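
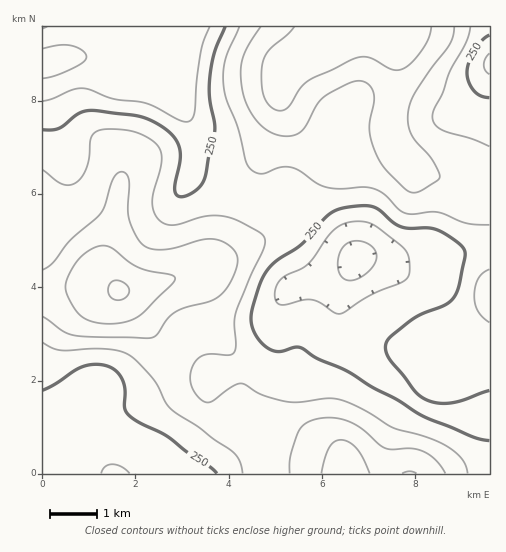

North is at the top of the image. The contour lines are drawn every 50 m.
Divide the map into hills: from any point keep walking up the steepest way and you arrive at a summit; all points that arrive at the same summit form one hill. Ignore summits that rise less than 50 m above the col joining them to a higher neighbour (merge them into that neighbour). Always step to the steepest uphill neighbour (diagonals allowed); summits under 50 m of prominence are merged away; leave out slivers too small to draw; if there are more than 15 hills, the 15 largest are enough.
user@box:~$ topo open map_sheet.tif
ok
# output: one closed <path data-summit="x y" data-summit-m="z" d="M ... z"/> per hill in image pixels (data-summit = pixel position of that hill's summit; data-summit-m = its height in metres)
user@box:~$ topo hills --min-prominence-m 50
<path data-summit="118 290" data-summit-m="455" d="M190 26l-148 1 1 447 109 0 7-4 21-19 23-30 4-9 3-37 4-3 32-8 15-8 6-6 5-11 1-18 3-12 11-19 12-6 40-11 10-5 8-8-27-40-31-28-9 0-28 14-11 0-42-19-19-13 4-16 0-24-8-21-16-26 14-34z"/><path data-summit="312 50" data-summit-m="442" d="M489 26l-298 0-10 38-11 21 20 37 4 12 0 24-4 16 19 13 42 19 11 0 28-14 7-2 33 30 28 39 11-1 11 2 34 16 9-2 23-17 24-7 19-2z"/><path data-summit="345 473" data-summit-m="422" d="M353 264l-14 9-40 11-12 6-11 19-3 12-1 18-5 11-6 6-15 8-32 8-4 3-3 37-4 9-23 30-27 23 333-1 3-54-21 0-26-5-18-5-48-37-31-33-5-14 0-25 3-16z"/><path data-summit="489 295" data-summit-m="335" d="M489 248l-19 2-24 7-20 15-8 4-13-3-25-13-20-2-9 10-8 16-3 16 0 25 5 14 31 33 39 31 15 8 38 8 16 1 6-1z"/>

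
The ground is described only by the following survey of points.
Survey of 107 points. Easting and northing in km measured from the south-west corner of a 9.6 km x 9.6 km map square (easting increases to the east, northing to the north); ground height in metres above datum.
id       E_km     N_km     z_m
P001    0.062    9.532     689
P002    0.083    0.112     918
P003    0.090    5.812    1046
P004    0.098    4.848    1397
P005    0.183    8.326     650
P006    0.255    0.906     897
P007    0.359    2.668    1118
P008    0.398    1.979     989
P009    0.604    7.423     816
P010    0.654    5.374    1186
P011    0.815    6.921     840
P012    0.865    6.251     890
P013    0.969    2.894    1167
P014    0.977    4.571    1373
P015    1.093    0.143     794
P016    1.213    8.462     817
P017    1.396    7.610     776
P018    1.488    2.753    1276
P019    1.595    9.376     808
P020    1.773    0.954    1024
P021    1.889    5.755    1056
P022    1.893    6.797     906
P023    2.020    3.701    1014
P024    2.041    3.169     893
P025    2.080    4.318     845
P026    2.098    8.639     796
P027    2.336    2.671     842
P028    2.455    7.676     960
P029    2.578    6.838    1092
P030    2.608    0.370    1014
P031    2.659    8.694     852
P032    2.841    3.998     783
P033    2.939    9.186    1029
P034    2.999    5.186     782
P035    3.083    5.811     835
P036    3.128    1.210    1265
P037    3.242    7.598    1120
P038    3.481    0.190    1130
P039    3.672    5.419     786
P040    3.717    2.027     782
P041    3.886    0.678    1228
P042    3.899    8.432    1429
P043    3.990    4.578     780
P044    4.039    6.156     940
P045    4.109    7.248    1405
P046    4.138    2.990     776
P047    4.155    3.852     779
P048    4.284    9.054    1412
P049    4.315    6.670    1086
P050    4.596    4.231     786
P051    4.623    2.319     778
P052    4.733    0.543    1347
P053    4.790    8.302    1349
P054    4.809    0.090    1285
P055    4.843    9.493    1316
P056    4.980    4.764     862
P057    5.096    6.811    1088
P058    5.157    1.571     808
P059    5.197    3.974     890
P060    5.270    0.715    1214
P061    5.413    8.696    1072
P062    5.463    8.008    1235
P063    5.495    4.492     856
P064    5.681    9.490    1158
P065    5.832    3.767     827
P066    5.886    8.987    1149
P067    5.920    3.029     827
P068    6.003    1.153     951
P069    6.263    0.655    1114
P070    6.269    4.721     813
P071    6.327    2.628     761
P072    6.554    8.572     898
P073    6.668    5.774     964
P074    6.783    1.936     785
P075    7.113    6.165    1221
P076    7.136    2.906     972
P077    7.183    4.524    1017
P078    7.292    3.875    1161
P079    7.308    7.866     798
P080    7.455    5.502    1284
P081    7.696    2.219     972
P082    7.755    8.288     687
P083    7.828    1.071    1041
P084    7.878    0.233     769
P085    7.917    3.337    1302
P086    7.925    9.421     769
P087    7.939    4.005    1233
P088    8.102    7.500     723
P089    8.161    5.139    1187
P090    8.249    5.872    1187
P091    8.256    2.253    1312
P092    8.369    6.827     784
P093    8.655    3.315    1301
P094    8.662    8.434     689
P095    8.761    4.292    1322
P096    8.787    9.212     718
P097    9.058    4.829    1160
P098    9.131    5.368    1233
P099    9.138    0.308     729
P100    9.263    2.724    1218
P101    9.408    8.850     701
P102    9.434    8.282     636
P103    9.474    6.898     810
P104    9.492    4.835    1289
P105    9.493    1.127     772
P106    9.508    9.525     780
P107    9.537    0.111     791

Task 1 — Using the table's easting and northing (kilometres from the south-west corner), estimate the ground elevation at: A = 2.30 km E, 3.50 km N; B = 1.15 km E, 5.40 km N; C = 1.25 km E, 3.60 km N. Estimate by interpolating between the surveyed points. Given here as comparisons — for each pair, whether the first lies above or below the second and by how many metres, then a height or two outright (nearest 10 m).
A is below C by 380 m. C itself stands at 1220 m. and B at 1060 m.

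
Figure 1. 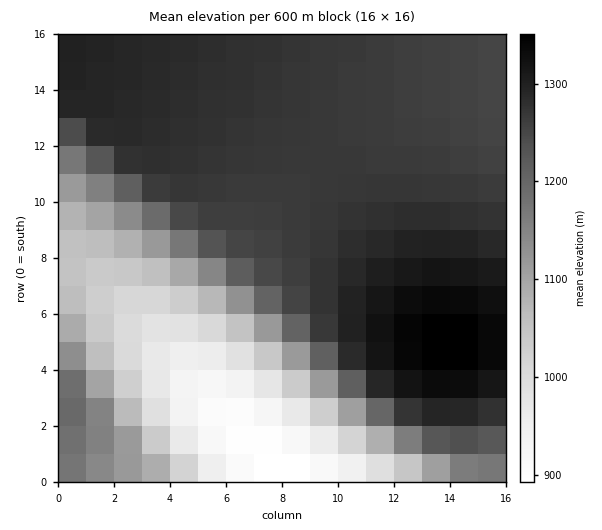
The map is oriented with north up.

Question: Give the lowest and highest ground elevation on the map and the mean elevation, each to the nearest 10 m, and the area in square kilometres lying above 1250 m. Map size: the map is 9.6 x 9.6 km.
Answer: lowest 890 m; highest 1350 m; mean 1190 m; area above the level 54.4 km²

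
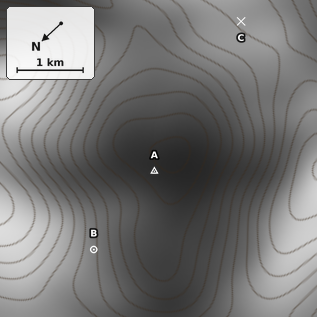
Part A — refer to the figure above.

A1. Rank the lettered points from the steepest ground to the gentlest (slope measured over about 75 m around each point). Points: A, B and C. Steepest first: B A C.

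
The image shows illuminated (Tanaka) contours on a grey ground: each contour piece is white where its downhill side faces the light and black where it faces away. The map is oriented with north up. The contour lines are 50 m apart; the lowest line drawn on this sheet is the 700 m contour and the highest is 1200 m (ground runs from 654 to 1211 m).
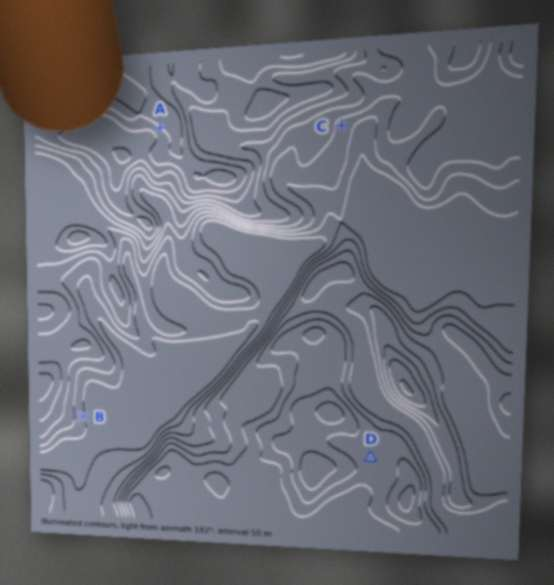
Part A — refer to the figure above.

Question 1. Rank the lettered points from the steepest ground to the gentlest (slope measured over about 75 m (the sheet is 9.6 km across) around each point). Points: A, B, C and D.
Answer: A B C D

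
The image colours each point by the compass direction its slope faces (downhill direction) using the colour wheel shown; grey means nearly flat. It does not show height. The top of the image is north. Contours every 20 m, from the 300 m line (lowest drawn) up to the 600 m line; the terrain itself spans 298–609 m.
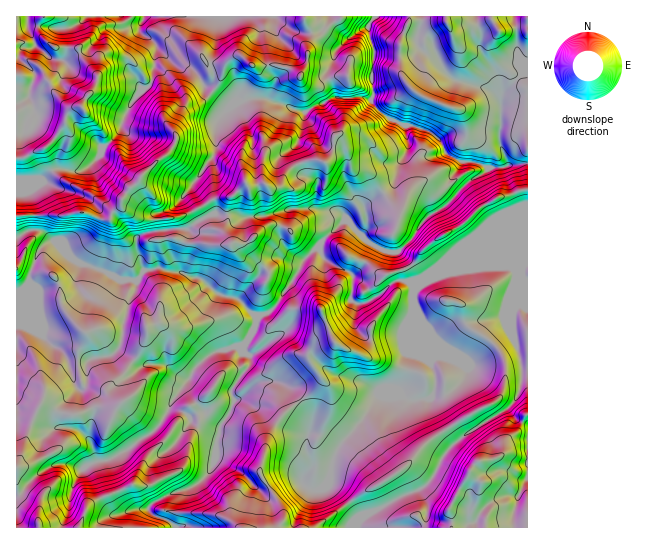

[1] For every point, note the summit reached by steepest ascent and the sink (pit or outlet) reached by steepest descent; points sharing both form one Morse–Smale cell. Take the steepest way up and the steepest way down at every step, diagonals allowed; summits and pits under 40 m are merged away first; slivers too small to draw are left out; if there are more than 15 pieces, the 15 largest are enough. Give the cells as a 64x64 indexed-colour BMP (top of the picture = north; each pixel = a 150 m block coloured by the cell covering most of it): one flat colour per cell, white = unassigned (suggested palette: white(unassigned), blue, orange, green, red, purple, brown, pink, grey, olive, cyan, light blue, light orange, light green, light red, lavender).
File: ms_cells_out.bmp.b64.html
<image width="64" height="64" href="data:image/bmp;base64,Qk12CAAAAAAAAHYAAAAoAAAAQAAAAEAAAAABAAQAAAAAAAAIAAATCwAAEwsAABAAAAAAAAAA////ALR3HwAOf/8ALKAsACgn1gC9Z5QAS1aMAMJ34wB/f38AIr28AM++FwDox64AeLv/AIrfmACWmP8A1bDFACIiIiIiIiIiIiIzMzMzMzMzMzMzMzd3d3d3d3d3d3d3IiIiIiIiIiIjMzMzMzMzMzMzMzMzN3d3d3d3d3d3d3ciIiIiIiIiIiMzMzMzMzMzMzMzMzMzM3d3d3d3d3d3dyIiIiIiIiIiIjMzMzMzMzMzMzMzMzMzN3d3d3d3d3d3IiIiIiIiIiIiIjMzMzMzMzMzMzMzMzMzM3d3d3d3d3ciIiIiIiIiIiIiIiMzMzMzMzNEQzMzMzMzN3d3d3d3dyIiIiIiIiIiIiIiIjMzMzMzM0RDMzMzMzMzd3d3d3d3IiIiIiIiIiIiIiIiMzMzMzMzNEMzMzMzMzM3d3d3d3ciIiIiIiIiIiIiIiIjMzMzMzM0RDMzMzMzMzd3d3d3dyIiIiIiIiIiIiIiIiMzMzMzM0REMzMzMzMzM3d3d3d3IiIiIiIiIiIiIiIiIzMzMzMzRERDMzMzMzMzN3d3d3ciIiIiIiIiIiIiIiIjMzMzMzM0REQzMzMzMzMzd3d3dyIiIiIiIiIiIiIiIiIzMzMzMzRERDMzMzMzMzMzd3d3IiIiIiIiIiIiIiIiLzMzMzMzNEREQzMzMzMzMzM3d3ciIiIiIiIiIiIiL///8zMzMzNEREREMzMzMzMzMzM3dyIiIiIiIiIiIi/////zMzMzM0RERERDMzMzMzMzMzN3IiIiIiIiIiIiIv////QzMzM0REREREREAAAzMzMzMzciIiIiIiIiIiIiL///9EMzM0REREREREQAAAADMzMzNyIiIiIiIiIiIiIi////REREREREREREREAAAAAzMzM3IiIiIiIiIiIiIiL///9EREREREREREREQAAAADMzMzciIiIiIiIiIiIiIi////RERERERERERERAAAAAMzMzMCIiIiIiIiIiIiIiIv//9EREREREREREREQAAAzMMzMwIiIiIiIiIiIiIiIiIi9EREREREREREREQAAAzMwzMzAiIiIiIiIiIiIiIiIiIiRERERERERERERAAAzMzMMzACIiIiIiIiIiIiIiIiIiIkREREREREREREAAzMzMzDMAIiIiIiIiIiIiIiIiIiIiREREREREREREQAzMzMzMzAAiIiIiIiIiIiIiIiIiIiJERERERERERERAzMzMzMzMACIiIiIiIiIiIiIiIiIiIRFERERERERERETMzMzMzMwAIiIiIiIiIiIiIiIiIiIRERREREREZkRERMzMzMzMzAACIiIiIiIiIiIiIiIhEREREURERERmZkREzMzMzMzMAAAiIiIiIiIiIiIiIhERERERRERERGZmZETMzMzMzMwAACIiIiIiEREiIiIREREREREUREREZmZmZmbMzMzMzMAAIiIiIhERERERERERERERERFEREZmZmZmZmZmbMzMAAAiIiEREREREREREREREREREURGZmZmZmZmZmZmZmZmAAIiERERERERERERERERERERFGZmZmZmZmZmZmZmZmYAACIRERERERERERERERERERERZmZmEREWZmZmZmZmZgAAEREREREREREREREREREREREWZmERERFmZmZmZmZmERERERERERERERERERERERERERFmEREREWZmZmZmZmYRERERERERERERERERERERERERERERERERFmZmZmZmZhEREREREREREREREYiIiIiBERERERERERERZmZmZmZmERERERERERERERERiIiIiIiIgRERERERERERZmZmZmYRERERERERERERERiIiIiIiIiBEREREREREREWZmZmZhERERERERERERERiIiIiIiIiIgRERERERERERFmZmZmERERERERERERERGIiIiIiIiIgRERERERERERERZmZmaZmRERERER3RERERiIiIiIiIgRERERERERERERERZmZpmZmZmRERHd0REREYiIiIiIgRERERERERERERERVVVVmZmZmZkRHd3d0RERGIiIiIiBERERERERERERVVVVVVWZmZmZmZHd3d3REREYiIiIiIERERERERERERVVVVVVVZmZmZmZmd3d3d0RERiIiIiIgRERERERERERFVVVVVVVmZmZmZmbvd3d3RERGIiIiIiIERERERERERFVVVVVVVWZmZmZmbu93d3dEREYiIiIiIgRERERERFVVVVVVVVVVZmZmZmbu7vd3d3RERGIiIiIiBERERERVVVVVVVVVVVVmZmZmbu7u93d3dERERiIiIju4RERERVVVVVVVVVVVVWZmZmZm7u7vd3d3d0R7uiI7u7u4RERFVVVVVVVVVVVVZmZmZmbu7u73d3d3R7u7u7u7u7uEREVVVVVVVVVVVVVmZmZmZm7u7u93d3aru7u7u7u7uERERVVVVVVVVVVVVWZmZmZmbu7u73d3dqq7u7u7u7u4RERFVVVVVVVVVVVVZmZmZmbu7u7vd3dqqru7u7uqu7hEREVVVVVVVVVVVVVmZmZmZu7u7u92qqqqq7qqqqq7u4RERVVVVVVVVVVVVWZmZmZu7u7u7uqqqqqqqqqqqqu7hERFVVVVVVVVVVVVQCZu7u7u7u7uqqqqqqqqqqqqq7u4REVVVVVVVVVVVVVAJu7u7u7u7uqqqqqqqqqqqqqru7hEVVVVVVVVVVVVVUAmwC7u7u7uqqqqqqqqqqqqgAADhERVVVVVVVVVVVVVQAAAAC7u7u7qqqqqqqqqqqgAAAOEREVVVVVVVVVVVVV"/>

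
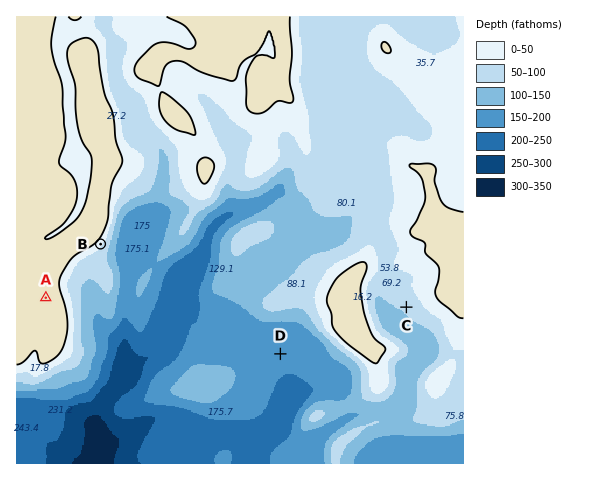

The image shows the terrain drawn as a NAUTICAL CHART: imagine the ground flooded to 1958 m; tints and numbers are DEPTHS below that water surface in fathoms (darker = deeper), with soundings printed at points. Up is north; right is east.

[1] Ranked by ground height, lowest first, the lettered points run D C B A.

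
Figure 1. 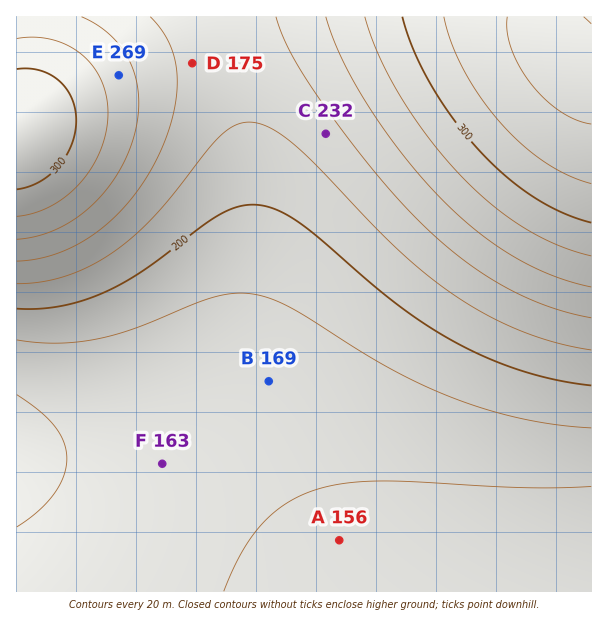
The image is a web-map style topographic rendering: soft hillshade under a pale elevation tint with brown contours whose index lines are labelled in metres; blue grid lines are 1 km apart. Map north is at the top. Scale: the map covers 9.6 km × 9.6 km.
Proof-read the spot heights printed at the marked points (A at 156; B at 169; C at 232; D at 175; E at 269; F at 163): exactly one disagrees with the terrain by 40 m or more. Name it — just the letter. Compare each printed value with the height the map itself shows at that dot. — D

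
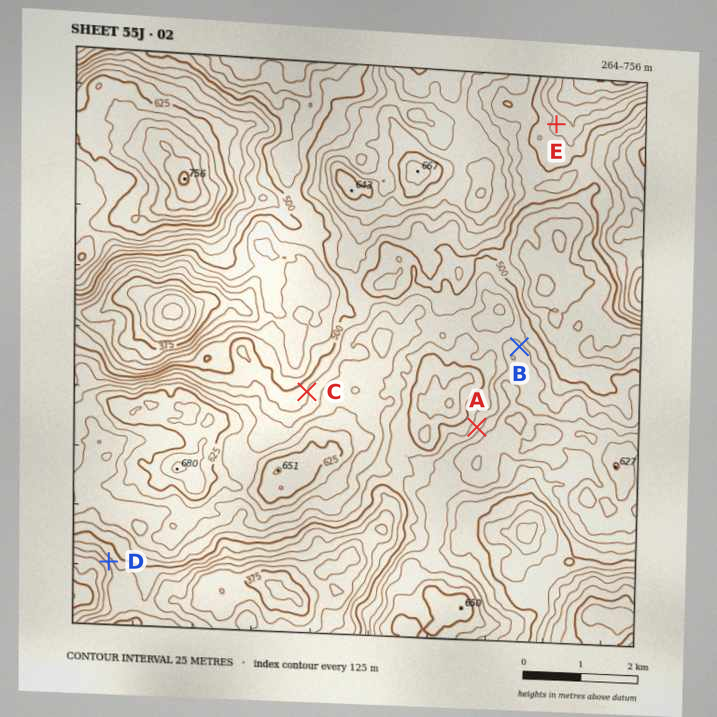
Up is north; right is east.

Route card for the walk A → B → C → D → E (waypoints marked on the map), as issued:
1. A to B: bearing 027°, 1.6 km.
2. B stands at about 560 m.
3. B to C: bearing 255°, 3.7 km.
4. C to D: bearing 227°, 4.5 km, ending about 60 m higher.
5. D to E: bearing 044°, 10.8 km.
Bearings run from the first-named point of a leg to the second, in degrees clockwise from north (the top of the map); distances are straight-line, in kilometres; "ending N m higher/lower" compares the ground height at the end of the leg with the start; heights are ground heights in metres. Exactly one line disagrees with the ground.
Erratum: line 4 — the sense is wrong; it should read lower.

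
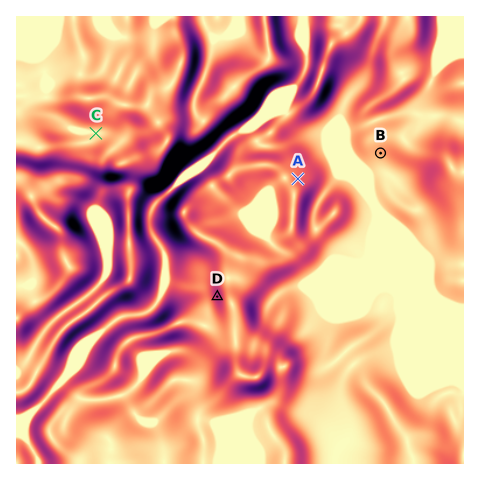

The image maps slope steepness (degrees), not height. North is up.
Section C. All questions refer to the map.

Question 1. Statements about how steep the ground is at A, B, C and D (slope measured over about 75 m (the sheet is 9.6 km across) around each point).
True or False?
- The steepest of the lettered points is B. False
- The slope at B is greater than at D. False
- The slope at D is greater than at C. True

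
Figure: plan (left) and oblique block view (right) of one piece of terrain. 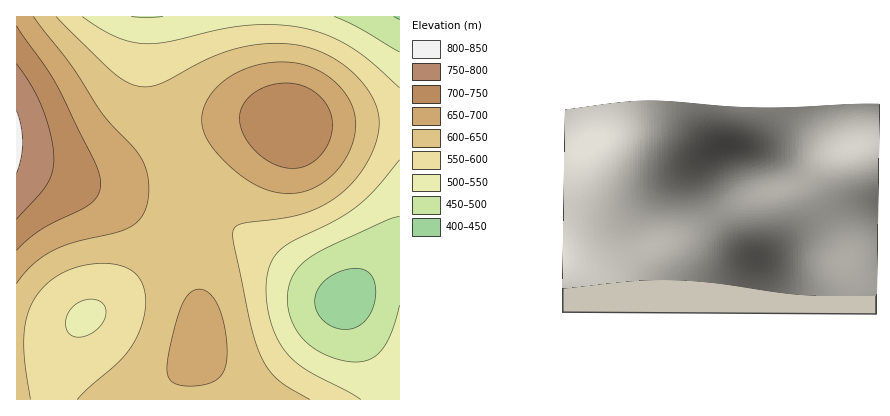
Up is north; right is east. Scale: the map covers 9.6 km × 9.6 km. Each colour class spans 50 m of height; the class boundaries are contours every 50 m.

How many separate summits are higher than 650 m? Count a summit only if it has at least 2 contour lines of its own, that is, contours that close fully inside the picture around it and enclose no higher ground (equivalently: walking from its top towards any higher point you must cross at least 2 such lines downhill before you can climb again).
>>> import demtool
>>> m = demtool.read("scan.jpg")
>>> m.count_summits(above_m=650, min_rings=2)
1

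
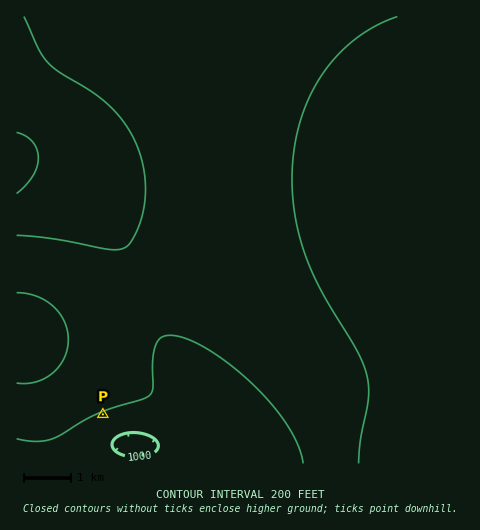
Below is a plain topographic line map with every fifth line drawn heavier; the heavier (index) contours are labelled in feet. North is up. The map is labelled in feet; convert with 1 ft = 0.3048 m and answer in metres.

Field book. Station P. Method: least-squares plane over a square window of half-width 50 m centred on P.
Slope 5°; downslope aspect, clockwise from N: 159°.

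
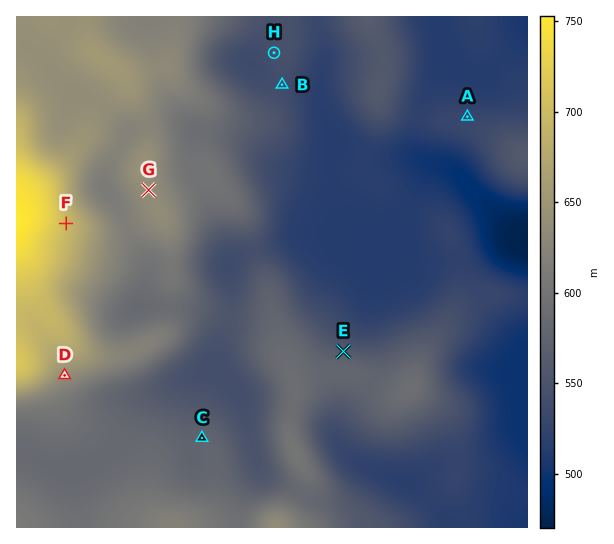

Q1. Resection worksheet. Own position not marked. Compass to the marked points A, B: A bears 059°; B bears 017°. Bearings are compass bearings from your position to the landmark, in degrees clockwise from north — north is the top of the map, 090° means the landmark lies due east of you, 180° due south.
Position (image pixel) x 228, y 260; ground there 537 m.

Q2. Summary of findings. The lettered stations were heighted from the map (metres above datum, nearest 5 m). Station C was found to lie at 575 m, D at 640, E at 560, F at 700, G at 635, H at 545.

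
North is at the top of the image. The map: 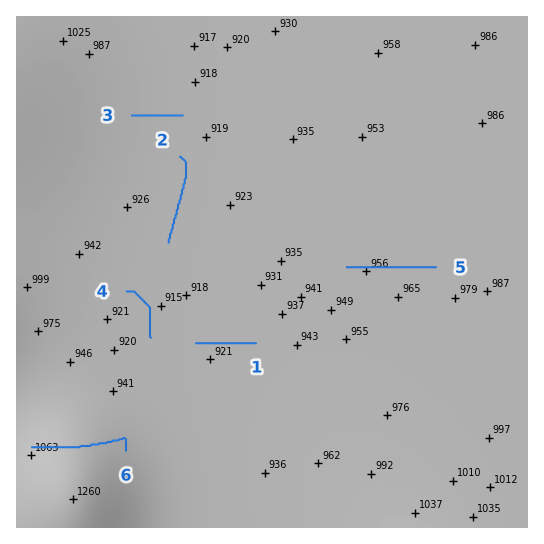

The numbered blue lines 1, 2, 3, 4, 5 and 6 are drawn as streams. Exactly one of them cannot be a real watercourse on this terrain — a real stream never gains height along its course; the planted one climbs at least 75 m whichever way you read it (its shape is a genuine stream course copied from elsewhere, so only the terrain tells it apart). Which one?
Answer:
6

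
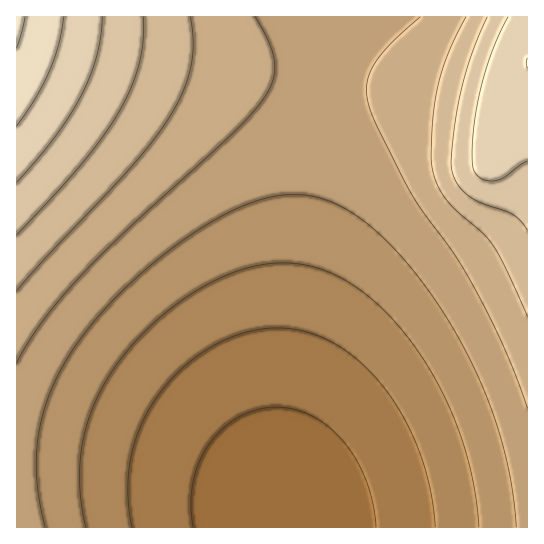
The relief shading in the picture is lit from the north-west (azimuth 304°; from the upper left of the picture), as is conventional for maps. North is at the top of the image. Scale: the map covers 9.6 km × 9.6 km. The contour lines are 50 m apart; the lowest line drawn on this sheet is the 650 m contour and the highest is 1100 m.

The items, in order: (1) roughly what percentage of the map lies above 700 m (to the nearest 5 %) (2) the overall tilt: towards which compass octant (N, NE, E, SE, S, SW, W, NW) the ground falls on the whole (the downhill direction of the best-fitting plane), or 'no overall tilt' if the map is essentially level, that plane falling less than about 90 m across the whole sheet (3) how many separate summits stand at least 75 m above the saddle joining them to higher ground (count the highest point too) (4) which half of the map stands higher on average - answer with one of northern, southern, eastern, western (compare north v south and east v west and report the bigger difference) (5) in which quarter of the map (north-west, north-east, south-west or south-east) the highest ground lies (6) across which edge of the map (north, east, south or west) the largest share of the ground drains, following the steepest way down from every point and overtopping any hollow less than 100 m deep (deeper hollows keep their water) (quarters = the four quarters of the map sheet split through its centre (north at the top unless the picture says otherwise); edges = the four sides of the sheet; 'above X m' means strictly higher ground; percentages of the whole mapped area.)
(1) Ground above 700 m makes up about 80 % of the sheet.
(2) On the whole the ground falls towards the south.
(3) Counting only tops that stand 75 m proud, the map has 2 summits.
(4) Taken as a whole, the northern half is higher than the southern.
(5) The highest point lies in the north-west quarter of the map.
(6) Drainage is mainly to the south: more ground falls towards that edge than towards any other.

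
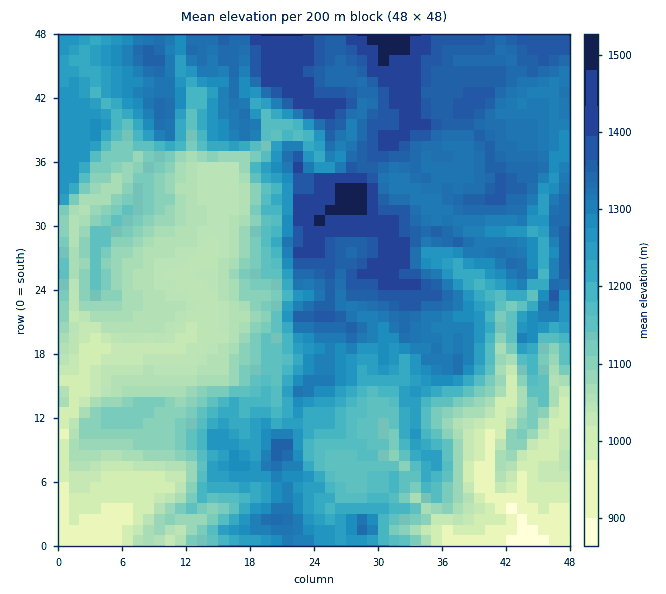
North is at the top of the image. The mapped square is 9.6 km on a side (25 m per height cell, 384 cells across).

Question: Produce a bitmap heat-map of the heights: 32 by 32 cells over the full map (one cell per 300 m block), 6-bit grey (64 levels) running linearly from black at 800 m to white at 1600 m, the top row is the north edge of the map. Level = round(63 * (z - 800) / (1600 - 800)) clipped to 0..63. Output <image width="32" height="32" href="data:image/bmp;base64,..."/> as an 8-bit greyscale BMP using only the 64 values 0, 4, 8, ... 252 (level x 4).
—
<image width="32" height="32" href="data:image/bmp;base64,Qk02CAAAAAAAADYEAAAoAAAAIAAAACAAAAABAAgAAAAAAAAEAAATCwAAEwsAAAABAAAAAAAAAAAAAAEBAQACAgIAAwMDAAQEBAAFBQUABgYGAAcHBwAICAgACQkJAAoKCgALCwsADAwMAA0NDQAODg4ADw8PABAQEAAREREAEhISABMTEwAUFBQAFRUVABYWFgAXFxcAGBgYABkZGQAaGhoAGxsbABwcHAAdHR0AHh4eAB8fHwAgICAAISEhACIiIgAjIyMAJCQkACUlJQAmJiYAJycnACgoKAApKSkAKioqACsrKwAsLCwALS0tAC4uLgAvLy8AMDAwADExMQAyMjIAMzMzADQ0NAA1NTUANjY2ADc3NwA4ODgAOTk5ADo6OgA7OzsAPDw8AD09PQA+Pj4APz8/AEBAQABBQUEAQkJCAENDQwBEREQARUVFAEZGRgBHR0cASEhIAElJSQBKSkoAS0tLAExMTABNTU0ATk5OAE9PTwBQUFAAUVFRAFJSUgBTU1MAVFRUAFVVVQBWVlYAV1dXAFhYWABZWVkAWlpaAFtbWwBcXFwAXV1dAF5eXgBfX18AYGBgAGFhYQBiYmIAY2NjAGRkZABlZWUAZmZmAGdnZwBoaGgAaWlpAGpqagBra2sAbGxsAG1tbQBubm4Ab29vAHBwcABxcXEAcnJyAHNzcwB0dHQAdXV1AHZ2dgB3d3cAeHh4AHl5eQB6enoAe3t7AHx8fAB9fX0Afn5+AH9/fwCAgIAAgYGBAIKCggCDg4MAhISEAIWFhQCGhoYAh4eHAIiIiACJiYkAioqKAIuLiwCMjIwAjY2NAI6OjgCPj48AkJCQAJGRkQCSkpIAk5OTAJSUlACVlZUAlpaWAJeXlwCYmJgAmZmZAJqamgCbm5sAnJycAJ2dnQCenp4An5+fAKCgoAChoaEAoqKiAKOjowCkpKQApaWlAKampgCnp6cAqKioAKmpqQCqqqoAq6urAKysrACtra0Arq6uAK+vrwCwsLAAsbGxALKysgCzs7MAtLS0ALW1tQC2trYAt7e3ALi4uAC5ubkAurq6ALu7uwC8vLwAvb29AL6+vgC/v78AwMDAAMHBwQDCwsIAw8PDAMTExADFxcUAxsbGAMfHxwDIyMgAycnJAMrKygDLy8sAzMzMAM3NzQDOzs4Az8/PANDQ0ADR0dEA0tLSANPT0wDU1NQA1dXVANbW1gDX19cA2NjYANnZ2QDa2toA29vbANzc3ADd3d0A3t7eAN/f3wDg4OAA4eHhAOLi4gDj4+MA5OTkAOXl5QDm5uYA5+fnAOjo6ADp6ekA6urqAOvr6wDs7OwA7e3tAO7u7gDv7+8A8PDwAPHx8QDy8vIA8/PzAPT09AD19fUA9vb2APf39wD4+PgA+fn5APr6+gD7+/sA/Pz8AP39/QD+/v4A////ACgoKDBAVFBMYHCEkJScpJyUkJSUfGxcRDAwLCggGCAkMDQ0MDhMWFhYZICUoKionIyInKB4ZFxMSERAOCQkMCwwPDg0NEBQXGxkbHyQnKCQgIB8gIB4YFxgUEQsJDQ4NDhEQDw8PEBMZIB8hIiUnIyIdHB0eHBoeGRMMDw0PEA8QExIRERESExchIyYlKCclHxwcHB0bHSEbEgwSEQ8SEhAVFBQUFRYWGSAkJSUrKiAcHBwcGhkhIxoSDRIVEBETDxYXFxcYGBkcIyUiJCoqIR4dHRwaHiMfGRMPEBgUEBEPFhkZGRgYGRwhIyEjJCUiIB8dHBogIhsWExEOFhgSEREUFxgZGRgXGR0hHyEfIyMhIB0cHCAiGhgWFRASGRcRExAUFBUWFhUXGRwdHh0kKCUjHx0eIiMgHhsYFBEZGhIRDxITFBQUFBQUFRgcHSIoKCcjISIhJCYnJB0XExwZFRMQERISExMTExQVFxocHiUnJiQiJSImKSkpIRcXHxgZFBEQEhISEhITExQWGhsgJCgnKCUmJigpKCgiGB0jGhwVEhIUFBQTExMTExQZGyMpKiorKCcqKSgoKCQcHiciIhYTFRUVFBQUExMTFBcbJywtKykoKSsqKScmIxsdJCklFxYZFxUUFBMTExQWGBkhJioqKystLi4sKiYiHR8eKSgYFhsXFRQTExMTFBcaGyQqKystLzAvLywnISAjKCUjKxoWGxYVFBMTExMUFxodKC0uLC0wMi8pJSMjJScqKCIrGBYcGBYVFBQTExQWGh4rMTAsKy0yMiklJykpKSknIisXFhwaGBYVFBQTExUbICkwMi8uMDIwKysrKScnJiMkLBYUGBsaGBYVFBMTFBodKTI2NTQzLy4qKSkpKSgpJiYrHhUVFxoZFxUUExMUGSAoMDM4ODMsKykpKissLCopJSolHBYVGRoYFRMTExQaICcvMjU3MSkpKSkpKSotLCslKCQhGRgWGhgVExMTFR8lKiwnKS4sKioqKSkpKiwrKignJCUdGRkYGxgXGhkZGiIrJyMnKy0uLCoqKikrKyoqKSYkJSQdGyEmIxwjJigjHCEfJiopLTAwLSsqKisqKSkpJyQlJiAeJSokHSQnKSUdHyYtLSgsLjAwLSwsKykpKSgnJCQiICUoKyceIygpIiUrMDIwKyotMS8sLC0tKigoKCgkJCEkJigpJyAjJygnLjIxLSwrKjE0LywsLC0sKignKSMiISUnKSolJSgoKC4yMi8rKyotNTMvLCwsLCwrKyopIyEkJSgrKyUqKSspLjEyMC0rLTI3NDEuLCsrKissLSwkIyMlJyoqJioqKyowMzMwLSwwNzk3My4tLS0qLC0uLg="/>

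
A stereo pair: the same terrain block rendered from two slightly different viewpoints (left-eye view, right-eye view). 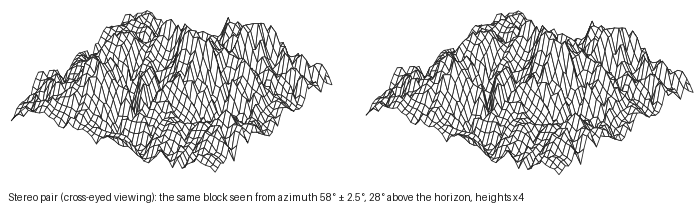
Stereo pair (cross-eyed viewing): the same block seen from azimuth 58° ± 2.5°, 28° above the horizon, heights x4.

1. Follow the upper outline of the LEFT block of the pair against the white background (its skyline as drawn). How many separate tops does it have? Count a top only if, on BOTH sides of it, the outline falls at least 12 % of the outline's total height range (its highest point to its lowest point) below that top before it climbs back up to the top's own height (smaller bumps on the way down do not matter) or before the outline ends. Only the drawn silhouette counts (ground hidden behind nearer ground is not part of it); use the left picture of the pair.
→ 2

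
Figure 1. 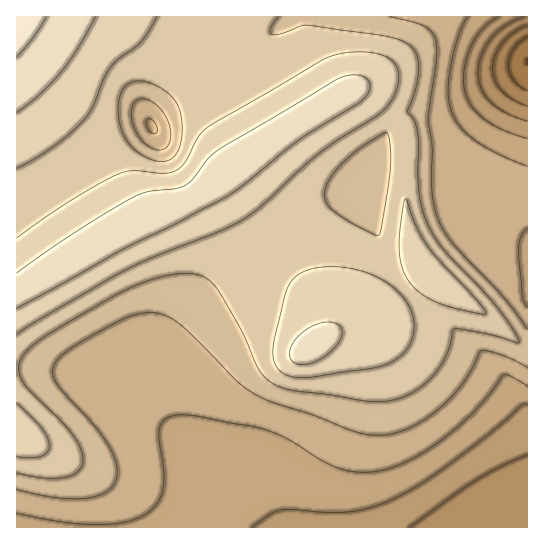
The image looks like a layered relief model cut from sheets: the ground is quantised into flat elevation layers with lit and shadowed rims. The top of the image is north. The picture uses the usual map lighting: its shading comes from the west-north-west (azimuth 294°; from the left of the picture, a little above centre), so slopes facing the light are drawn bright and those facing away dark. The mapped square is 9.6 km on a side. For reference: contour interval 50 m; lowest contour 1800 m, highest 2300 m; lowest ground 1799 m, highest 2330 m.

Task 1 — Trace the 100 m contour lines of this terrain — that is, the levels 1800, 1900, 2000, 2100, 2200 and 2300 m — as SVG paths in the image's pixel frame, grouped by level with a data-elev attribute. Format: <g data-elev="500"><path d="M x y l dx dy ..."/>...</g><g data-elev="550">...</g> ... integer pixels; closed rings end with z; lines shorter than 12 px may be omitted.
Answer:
<g data-elev="1900"><path d="M527 106l-14-6-11-9-7-10-2-12 2-14 7-12 11-10 14-8"/></g><g data-elev="2000"><path d="M252 527l18-13 9-4 12-1 35 3 20 0 23-4 22-8 23-12 24-16 51-38 33-29 5-1"/><path d="M527 138l-24-8-19-11-13-13-6-15-1-21 6-23 12-18 16-12"/></g><g data-elev="2100"><path d="M17 489l34 8 28 2 22-4 8-5 5-5 3-8 0-8-2-10-5-10-15-23-37-40-4-8-1-8 5-11 14-12 47-26 18-7 20-1 9 3 9 5 19 16 44 45 21 15 16 6 39 12 37 15 18 5 14 0 16-3 16-7 17-11 15-13 14-15 10-15 10-20 6 0 15 4 25 12"/><path d="M527 330l-25-34-49-53-14-21-4-12-3-15 0-48-4-26 8-60 0-20-5-9-7-6-34-9"/><path d="M158 150l-7-2-6-5-6-6-5-10-3-9 0-8 3-7 4-3 8-1 8 4 8 8 6 10 3 10-1 11-5 7z"/></g><g data-elev="2200"><path d="M17 456l13 2 11-2 6-3 2-7-2-8-5-9-25-26"/><path d="M292 377l18 0 60-8 15-4 10-5 12-11 6-15 0-16-6-16-9-11-12-9-13-7-15-5-17-3-16 0-15 2-11 5-8 7-5 10-13 58 1 10 3 8 6 6z"/><path d="M17 334l25-16 84-48 31-14 66-26 27-15 68-61 66-44 7-9 6-12 2-12-2-10-8-9-18-5-24 0-21 5-119 69-9 10-13 26-8 7-14 3-32-2-14 4-50 28-50 35"/><path d="M481 314l4 0 1-1-4-7-44-47-12-16-11-20-9-24-1 0-5 30-1 21 3 17 6 14 11 11 15 9 19 7z"/><path d="M17 168l34-20 31-26 11-15 10-26 6-12 9-10 23-17 16-25"/></g><g data-elev="2300"><path d="M17 57l16-19 13-21"/></g>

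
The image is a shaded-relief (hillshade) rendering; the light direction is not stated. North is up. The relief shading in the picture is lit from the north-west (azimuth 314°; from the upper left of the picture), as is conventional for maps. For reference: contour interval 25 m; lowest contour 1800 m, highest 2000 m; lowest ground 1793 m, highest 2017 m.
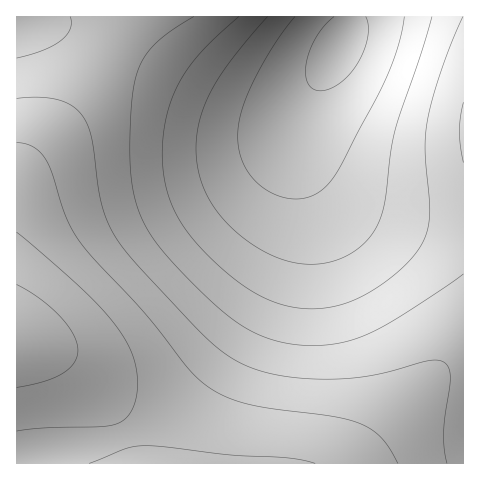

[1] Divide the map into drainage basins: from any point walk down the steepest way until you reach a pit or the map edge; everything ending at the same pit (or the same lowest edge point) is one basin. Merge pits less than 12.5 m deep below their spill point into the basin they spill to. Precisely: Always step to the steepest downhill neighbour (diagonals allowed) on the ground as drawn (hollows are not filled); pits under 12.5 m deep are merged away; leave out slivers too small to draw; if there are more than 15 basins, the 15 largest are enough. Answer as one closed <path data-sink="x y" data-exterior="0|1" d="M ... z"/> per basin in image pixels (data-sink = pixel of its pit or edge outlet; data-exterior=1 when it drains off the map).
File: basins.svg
<path data-sink="341 43" data-exterior="0" d="M463 16l-336 0-3 3-11 26-21 36-28 39-39 46-9 16 1 282 447-1z"/><path data-sink="17 25" data-exterior="1" d="M126 16l-110 1 1 165 8-16 39-46 28-39 21-36z"/>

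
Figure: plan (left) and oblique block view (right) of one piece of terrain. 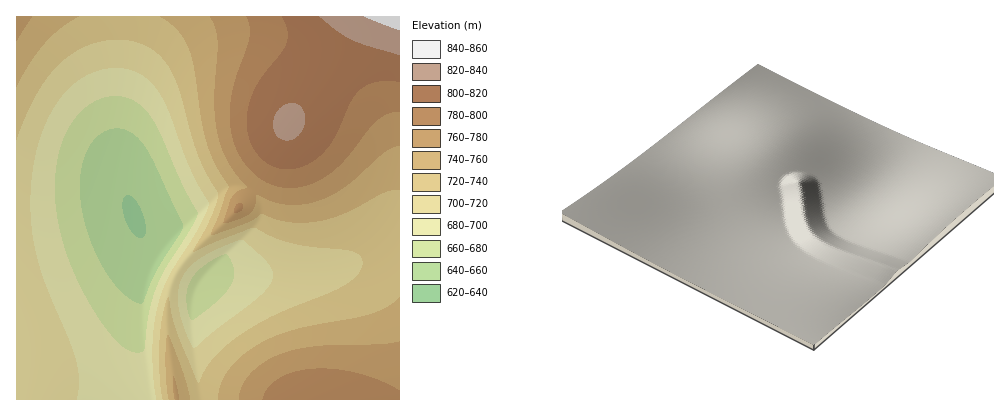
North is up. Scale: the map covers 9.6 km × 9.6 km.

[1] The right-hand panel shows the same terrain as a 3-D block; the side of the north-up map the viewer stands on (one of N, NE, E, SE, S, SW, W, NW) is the SW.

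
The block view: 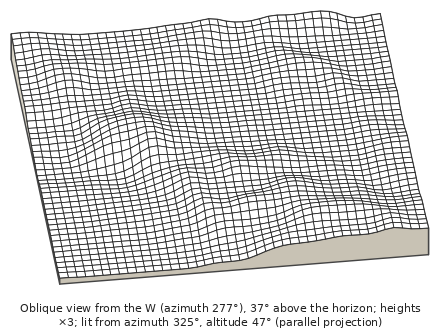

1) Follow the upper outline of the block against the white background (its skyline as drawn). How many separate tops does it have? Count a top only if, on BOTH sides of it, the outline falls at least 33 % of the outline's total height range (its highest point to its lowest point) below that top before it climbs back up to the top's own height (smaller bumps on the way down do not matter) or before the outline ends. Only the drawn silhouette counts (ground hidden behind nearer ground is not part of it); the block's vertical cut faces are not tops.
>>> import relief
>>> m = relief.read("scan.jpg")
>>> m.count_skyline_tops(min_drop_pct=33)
0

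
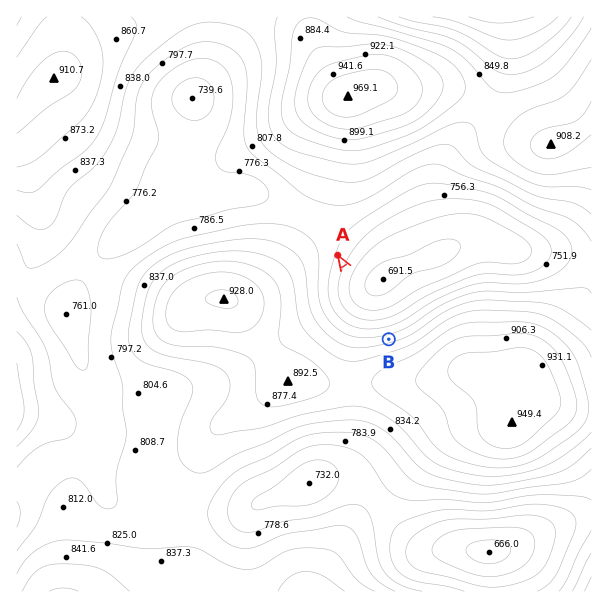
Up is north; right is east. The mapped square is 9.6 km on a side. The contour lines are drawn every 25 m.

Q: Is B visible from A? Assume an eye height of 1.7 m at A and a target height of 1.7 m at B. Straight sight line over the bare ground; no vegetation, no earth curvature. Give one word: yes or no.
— yes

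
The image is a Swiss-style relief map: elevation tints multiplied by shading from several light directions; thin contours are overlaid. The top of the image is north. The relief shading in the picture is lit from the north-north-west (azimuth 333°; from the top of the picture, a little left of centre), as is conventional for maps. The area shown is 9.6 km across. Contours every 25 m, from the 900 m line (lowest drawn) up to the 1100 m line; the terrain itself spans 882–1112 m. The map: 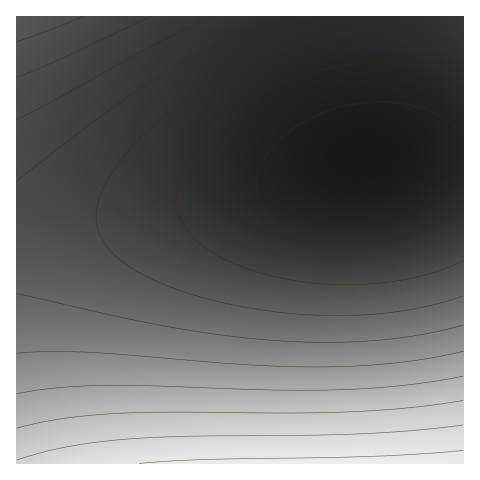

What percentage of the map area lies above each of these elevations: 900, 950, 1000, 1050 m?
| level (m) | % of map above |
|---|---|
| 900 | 88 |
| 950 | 58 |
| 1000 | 28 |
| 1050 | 12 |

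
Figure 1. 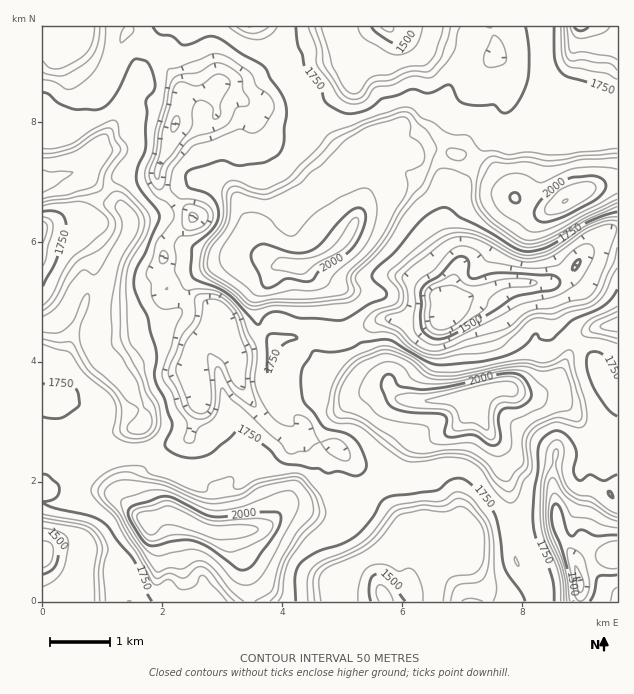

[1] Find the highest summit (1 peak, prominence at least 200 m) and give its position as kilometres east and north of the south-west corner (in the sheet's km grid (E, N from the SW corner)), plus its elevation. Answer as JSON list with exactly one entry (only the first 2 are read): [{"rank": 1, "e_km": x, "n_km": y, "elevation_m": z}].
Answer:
[{"rank": 1, "e_km": 7.26, "n_km": 3.44, "elevation_m": 2138}]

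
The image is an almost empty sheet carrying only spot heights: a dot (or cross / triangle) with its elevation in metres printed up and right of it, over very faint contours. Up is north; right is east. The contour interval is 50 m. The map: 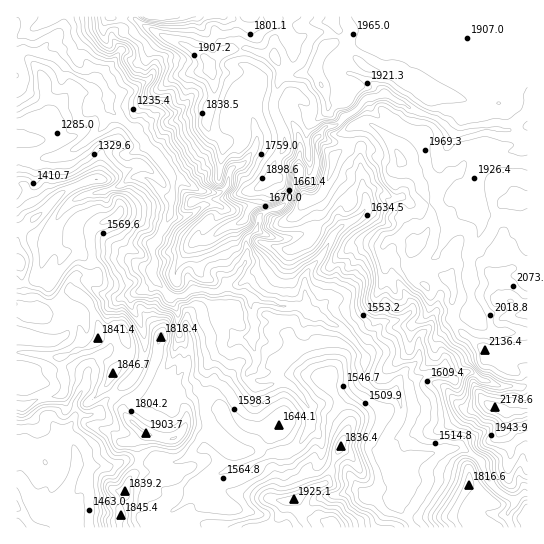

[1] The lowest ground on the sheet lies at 1080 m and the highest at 2180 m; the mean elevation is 1660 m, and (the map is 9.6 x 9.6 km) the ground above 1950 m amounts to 12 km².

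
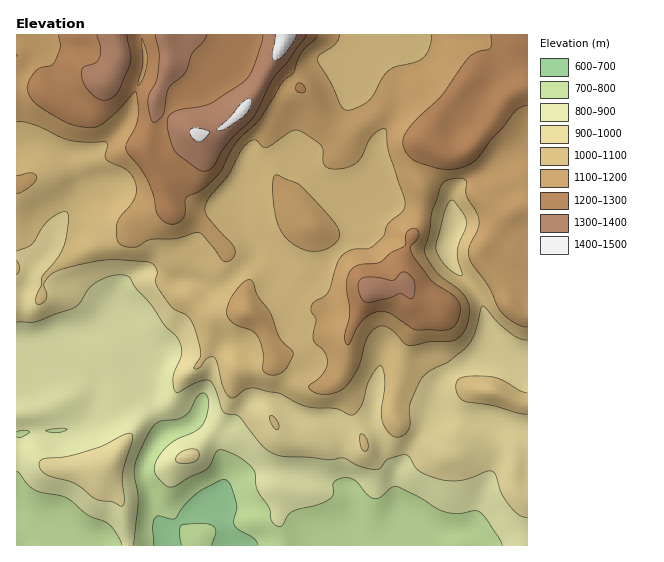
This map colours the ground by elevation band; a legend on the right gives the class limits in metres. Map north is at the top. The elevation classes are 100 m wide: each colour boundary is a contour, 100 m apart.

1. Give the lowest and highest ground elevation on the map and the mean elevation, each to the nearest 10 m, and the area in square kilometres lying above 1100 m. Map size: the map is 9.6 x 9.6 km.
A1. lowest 680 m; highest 1460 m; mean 1030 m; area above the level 33.3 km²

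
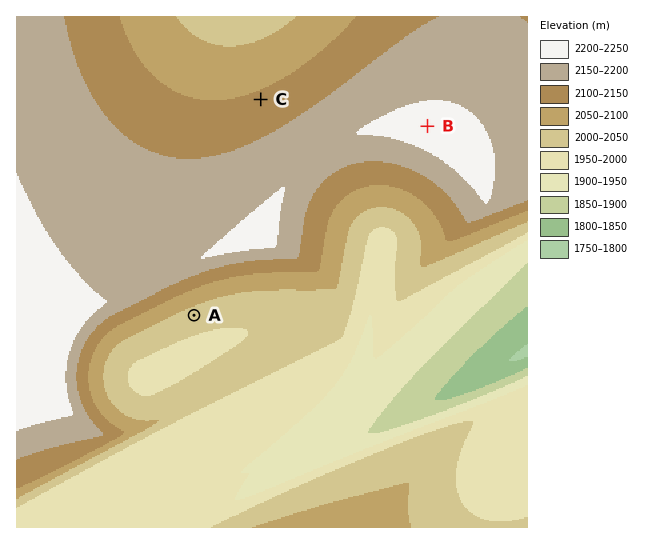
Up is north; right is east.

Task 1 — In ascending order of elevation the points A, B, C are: A C B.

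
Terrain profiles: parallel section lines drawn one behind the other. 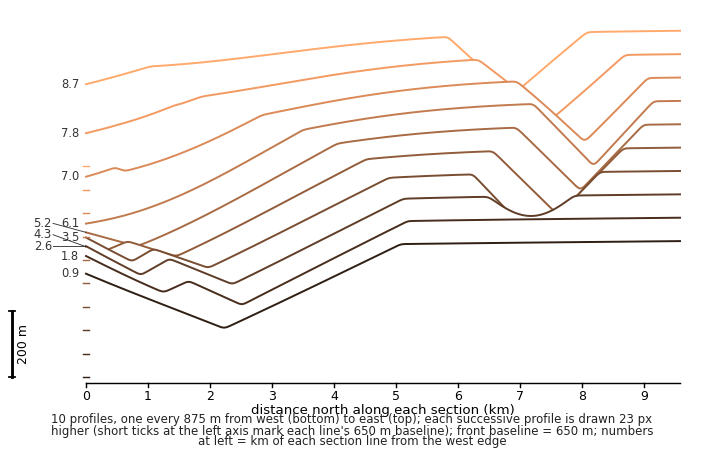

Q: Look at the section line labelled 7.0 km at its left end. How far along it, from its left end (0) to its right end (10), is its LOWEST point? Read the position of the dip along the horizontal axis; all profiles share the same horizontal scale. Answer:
0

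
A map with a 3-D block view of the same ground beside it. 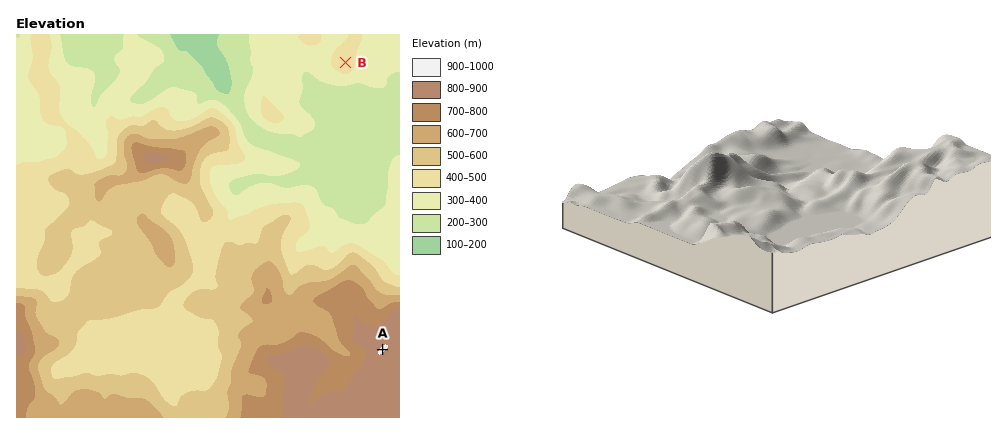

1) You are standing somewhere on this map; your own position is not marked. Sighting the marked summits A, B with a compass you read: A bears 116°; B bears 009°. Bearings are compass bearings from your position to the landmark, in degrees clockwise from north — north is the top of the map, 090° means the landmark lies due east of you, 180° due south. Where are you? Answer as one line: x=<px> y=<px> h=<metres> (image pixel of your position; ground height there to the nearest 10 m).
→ x=306 y=312 h=670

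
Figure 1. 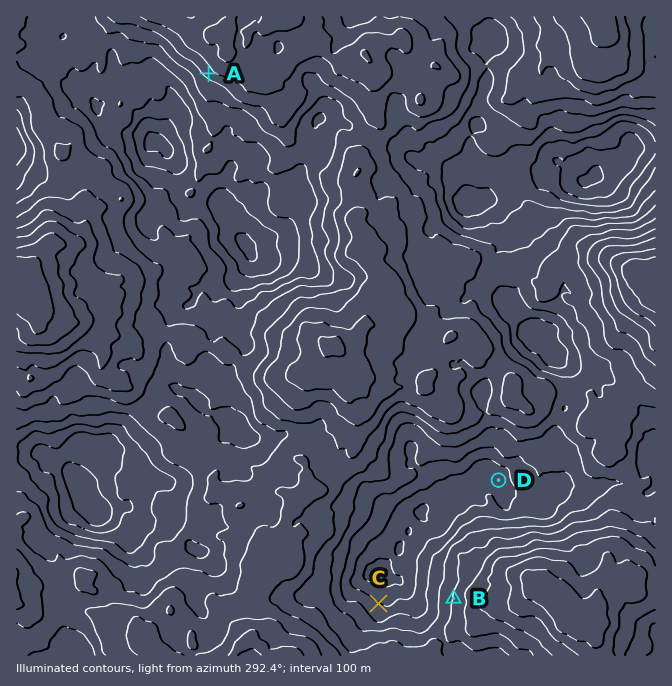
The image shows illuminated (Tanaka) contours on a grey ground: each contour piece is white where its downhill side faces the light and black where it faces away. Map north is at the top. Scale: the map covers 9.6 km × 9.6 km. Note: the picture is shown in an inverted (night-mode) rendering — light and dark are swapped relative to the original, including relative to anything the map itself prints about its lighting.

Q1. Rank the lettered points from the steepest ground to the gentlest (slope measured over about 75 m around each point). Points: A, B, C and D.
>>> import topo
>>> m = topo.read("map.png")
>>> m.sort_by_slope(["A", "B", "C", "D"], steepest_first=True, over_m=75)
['A', 'B', 'C', 'D']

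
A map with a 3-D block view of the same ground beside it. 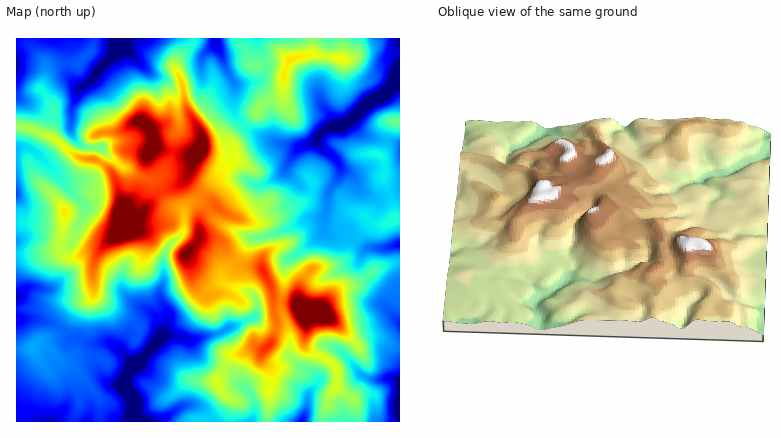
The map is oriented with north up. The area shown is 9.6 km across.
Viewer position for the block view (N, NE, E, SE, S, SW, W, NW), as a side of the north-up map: S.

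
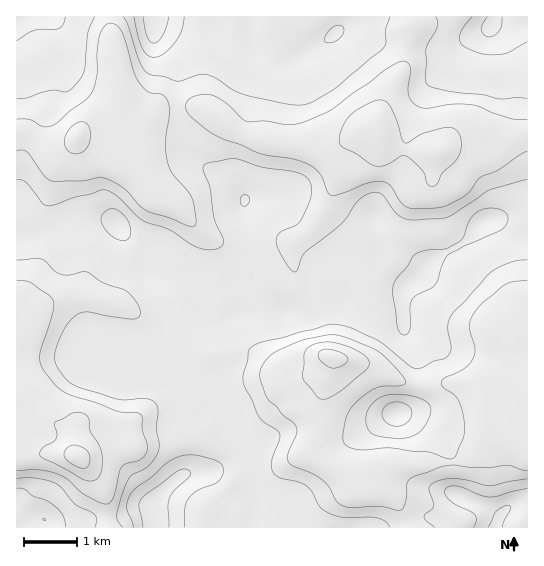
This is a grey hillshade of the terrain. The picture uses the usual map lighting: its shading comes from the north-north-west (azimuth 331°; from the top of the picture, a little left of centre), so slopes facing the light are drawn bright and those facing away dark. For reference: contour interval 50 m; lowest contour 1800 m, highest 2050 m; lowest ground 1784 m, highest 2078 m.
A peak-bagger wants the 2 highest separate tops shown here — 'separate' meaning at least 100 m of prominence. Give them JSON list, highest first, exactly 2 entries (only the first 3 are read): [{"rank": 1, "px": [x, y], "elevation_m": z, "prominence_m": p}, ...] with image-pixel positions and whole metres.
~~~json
[{"rank": 1, "px": [77, 457], "elevation_m": 2078, "prominence_m": 294}, {"rank": 2, "px": [331, 357], "elevation_m": 2071, "prominence_m": 183}]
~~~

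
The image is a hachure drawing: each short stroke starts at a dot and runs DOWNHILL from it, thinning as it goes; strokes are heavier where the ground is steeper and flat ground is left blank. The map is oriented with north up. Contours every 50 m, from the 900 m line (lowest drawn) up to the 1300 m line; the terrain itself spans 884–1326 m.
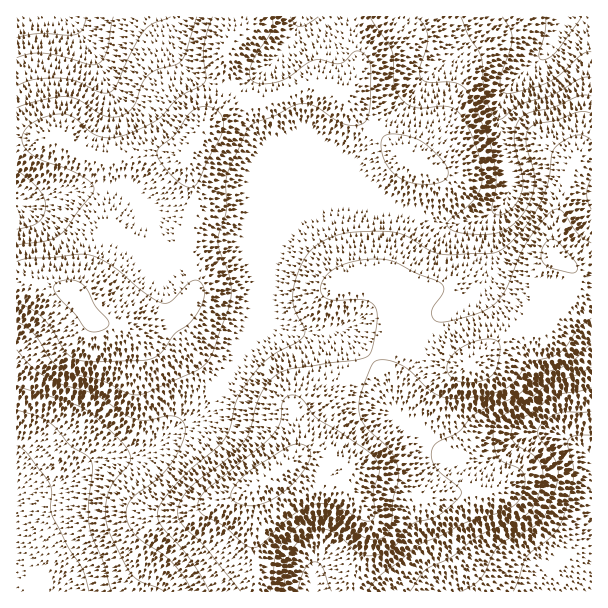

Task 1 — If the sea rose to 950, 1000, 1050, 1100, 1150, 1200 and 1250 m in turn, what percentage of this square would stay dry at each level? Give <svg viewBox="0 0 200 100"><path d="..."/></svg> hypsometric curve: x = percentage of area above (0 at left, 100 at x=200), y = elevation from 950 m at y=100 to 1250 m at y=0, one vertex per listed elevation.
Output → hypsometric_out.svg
<svg viewBox="0 0 200 100"><path d="M189 100l-12-17-14-16-20-17-51-17-50-16-31-17"/></svg>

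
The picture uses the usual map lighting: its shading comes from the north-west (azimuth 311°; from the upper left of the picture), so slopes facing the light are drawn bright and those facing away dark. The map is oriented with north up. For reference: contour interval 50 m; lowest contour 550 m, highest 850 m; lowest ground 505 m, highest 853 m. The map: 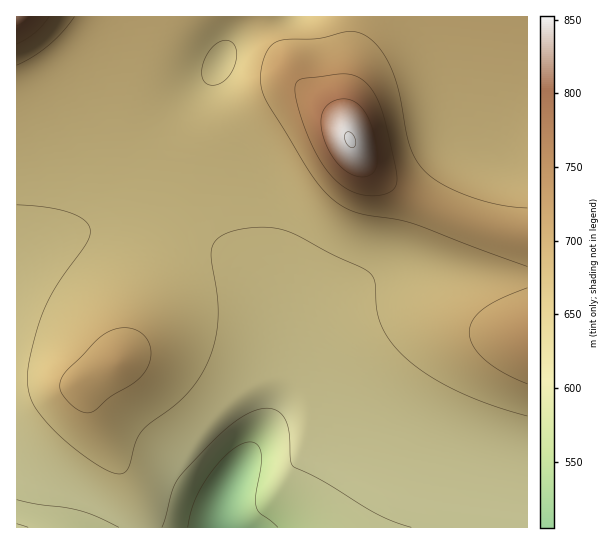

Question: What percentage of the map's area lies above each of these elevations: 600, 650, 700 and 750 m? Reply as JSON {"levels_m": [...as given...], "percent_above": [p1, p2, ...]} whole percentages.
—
{"levels_m": [600, 650, 700, 750], "percent_above": [94, 63, 14, 4]}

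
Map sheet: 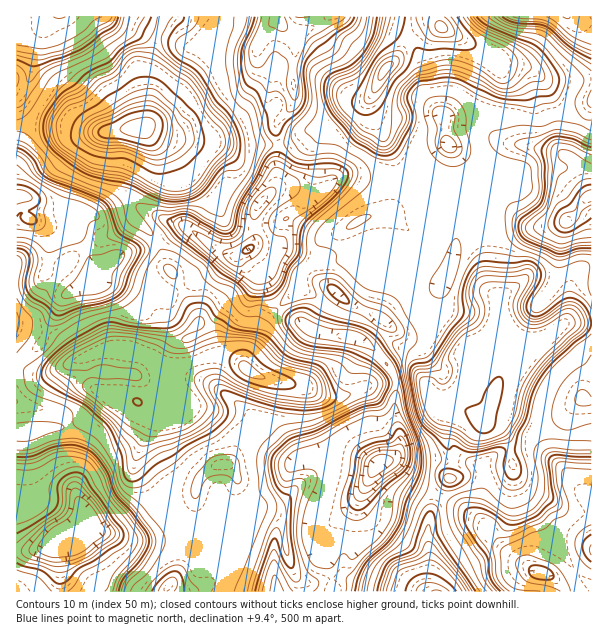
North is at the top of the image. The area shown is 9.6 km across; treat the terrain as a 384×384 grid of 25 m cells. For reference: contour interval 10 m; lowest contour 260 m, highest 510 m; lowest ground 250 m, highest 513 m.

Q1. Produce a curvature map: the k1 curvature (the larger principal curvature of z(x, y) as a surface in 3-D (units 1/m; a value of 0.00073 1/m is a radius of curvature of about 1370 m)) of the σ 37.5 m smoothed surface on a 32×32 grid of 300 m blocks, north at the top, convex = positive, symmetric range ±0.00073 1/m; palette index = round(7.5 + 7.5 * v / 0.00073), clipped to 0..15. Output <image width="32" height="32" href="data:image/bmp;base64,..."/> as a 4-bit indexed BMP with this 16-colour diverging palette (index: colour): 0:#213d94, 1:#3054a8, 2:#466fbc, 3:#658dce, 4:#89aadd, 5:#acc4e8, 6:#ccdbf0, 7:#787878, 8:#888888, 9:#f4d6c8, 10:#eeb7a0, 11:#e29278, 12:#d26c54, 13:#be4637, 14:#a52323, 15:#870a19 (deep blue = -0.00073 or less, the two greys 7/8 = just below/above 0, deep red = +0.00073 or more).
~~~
<image width="32" height="32" href="data:image/bmp;base64,Qk12AgAAAAAAAHYAAAAoAAAAIAAAACAAAAABAAQAAAAAAAACAAATCwAAEwsAABAAAAAAAAAAlD0hAKhUMAC8b0YAzo1lAN2qiQDoxKwA8NvMAHh4eACIiIgAyNb0AKC37gB4kuIAVGzSADdGvgAjI6UAGQqHAJuKien5mLp9uIvKq9iWiJmqrNmcqXisn3edzs2bmImrhnacfJiIjd54iLnMmpeYmbh4aY6YiIvLeJh82qeMiIqtyIvbiIiJunmamsyHrdm4iqfN2ImXmr6JqNrbq6quh4m5jOh4uax5qOeKz/qMrGe5ZrrYh4qcdojWZNupfZubvu7Jq7qIidiYnefrr/17y5mYjamcyoibynep/8mfmImIifuYiNqIvO79yPmInZiHmq65iYmoz+3qnPn6mIrXl536iImavOvMy82f7aiI6YiHr9u8qszdiIuozXn4iJ+nmrityq2rqsZ4jtmYzZnv/ryd3Ih6x5vmn/uLiHm+WfyoaGjYearZ3+ibqYidrpe6p6h42rnMl2+pyYiIjbv7mvmqh4yt14qL2YeIiIqI3u+5iKqu2YypiNmIeIiIjZh6iYiM3KTfurrqqYiIiI1aSqqHbpm7zLaZjaiYeIiL66l5rMmO/8j5iJbJiIiIiMuZjcrcyoj3zFmWmoiJqIjKmZvdqJ26rr3by6n5moqJqFi77P/sqp2ajJiu65q5ia3OmuqazLjKm6rK+q6mmIiImom7qJuKt6q2vr64aYibmpmrmLyZvZqYmN7c+4h5262rqbyJ7LeLl5nIev67u5vKvHd3uqyHiseYqbfqmsz9vLeImImruYjpeYiZ2a/MmL2I"/>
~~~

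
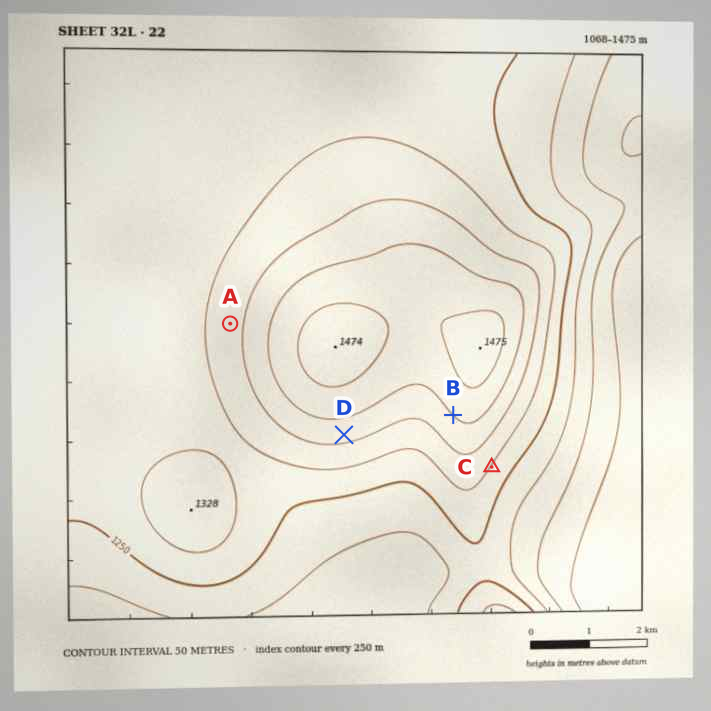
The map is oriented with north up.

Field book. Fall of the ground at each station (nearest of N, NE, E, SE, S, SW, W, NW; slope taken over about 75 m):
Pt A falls W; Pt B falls SW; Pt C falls SE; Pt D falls S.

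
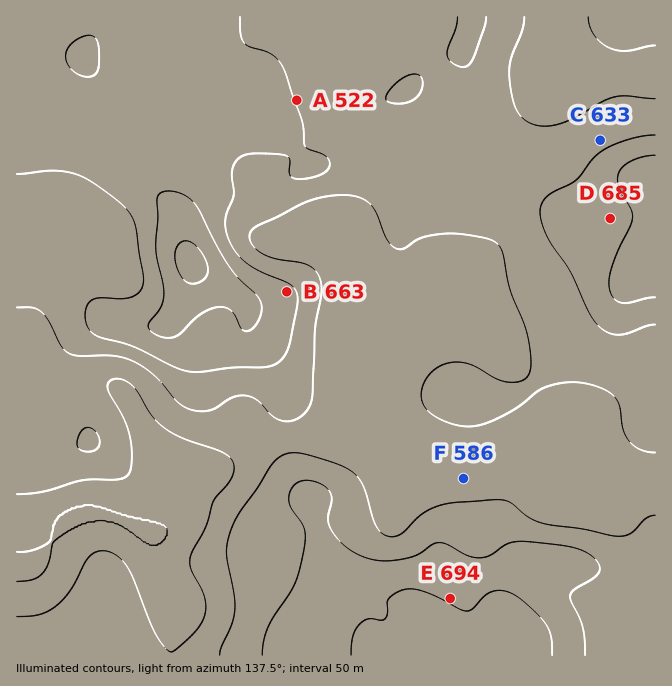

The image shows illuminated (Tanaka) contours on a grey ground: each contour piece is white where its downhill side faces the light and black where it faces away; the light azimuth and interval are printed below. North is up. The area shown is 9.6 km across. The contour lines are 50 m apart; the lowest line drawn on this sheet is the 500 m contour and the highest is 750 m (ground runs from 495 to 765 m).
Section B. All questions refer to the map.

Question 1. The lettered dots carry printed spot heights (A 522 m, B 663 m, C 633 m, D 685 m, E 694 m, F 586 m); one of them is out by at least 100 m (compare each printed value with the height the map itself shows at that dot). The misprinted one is A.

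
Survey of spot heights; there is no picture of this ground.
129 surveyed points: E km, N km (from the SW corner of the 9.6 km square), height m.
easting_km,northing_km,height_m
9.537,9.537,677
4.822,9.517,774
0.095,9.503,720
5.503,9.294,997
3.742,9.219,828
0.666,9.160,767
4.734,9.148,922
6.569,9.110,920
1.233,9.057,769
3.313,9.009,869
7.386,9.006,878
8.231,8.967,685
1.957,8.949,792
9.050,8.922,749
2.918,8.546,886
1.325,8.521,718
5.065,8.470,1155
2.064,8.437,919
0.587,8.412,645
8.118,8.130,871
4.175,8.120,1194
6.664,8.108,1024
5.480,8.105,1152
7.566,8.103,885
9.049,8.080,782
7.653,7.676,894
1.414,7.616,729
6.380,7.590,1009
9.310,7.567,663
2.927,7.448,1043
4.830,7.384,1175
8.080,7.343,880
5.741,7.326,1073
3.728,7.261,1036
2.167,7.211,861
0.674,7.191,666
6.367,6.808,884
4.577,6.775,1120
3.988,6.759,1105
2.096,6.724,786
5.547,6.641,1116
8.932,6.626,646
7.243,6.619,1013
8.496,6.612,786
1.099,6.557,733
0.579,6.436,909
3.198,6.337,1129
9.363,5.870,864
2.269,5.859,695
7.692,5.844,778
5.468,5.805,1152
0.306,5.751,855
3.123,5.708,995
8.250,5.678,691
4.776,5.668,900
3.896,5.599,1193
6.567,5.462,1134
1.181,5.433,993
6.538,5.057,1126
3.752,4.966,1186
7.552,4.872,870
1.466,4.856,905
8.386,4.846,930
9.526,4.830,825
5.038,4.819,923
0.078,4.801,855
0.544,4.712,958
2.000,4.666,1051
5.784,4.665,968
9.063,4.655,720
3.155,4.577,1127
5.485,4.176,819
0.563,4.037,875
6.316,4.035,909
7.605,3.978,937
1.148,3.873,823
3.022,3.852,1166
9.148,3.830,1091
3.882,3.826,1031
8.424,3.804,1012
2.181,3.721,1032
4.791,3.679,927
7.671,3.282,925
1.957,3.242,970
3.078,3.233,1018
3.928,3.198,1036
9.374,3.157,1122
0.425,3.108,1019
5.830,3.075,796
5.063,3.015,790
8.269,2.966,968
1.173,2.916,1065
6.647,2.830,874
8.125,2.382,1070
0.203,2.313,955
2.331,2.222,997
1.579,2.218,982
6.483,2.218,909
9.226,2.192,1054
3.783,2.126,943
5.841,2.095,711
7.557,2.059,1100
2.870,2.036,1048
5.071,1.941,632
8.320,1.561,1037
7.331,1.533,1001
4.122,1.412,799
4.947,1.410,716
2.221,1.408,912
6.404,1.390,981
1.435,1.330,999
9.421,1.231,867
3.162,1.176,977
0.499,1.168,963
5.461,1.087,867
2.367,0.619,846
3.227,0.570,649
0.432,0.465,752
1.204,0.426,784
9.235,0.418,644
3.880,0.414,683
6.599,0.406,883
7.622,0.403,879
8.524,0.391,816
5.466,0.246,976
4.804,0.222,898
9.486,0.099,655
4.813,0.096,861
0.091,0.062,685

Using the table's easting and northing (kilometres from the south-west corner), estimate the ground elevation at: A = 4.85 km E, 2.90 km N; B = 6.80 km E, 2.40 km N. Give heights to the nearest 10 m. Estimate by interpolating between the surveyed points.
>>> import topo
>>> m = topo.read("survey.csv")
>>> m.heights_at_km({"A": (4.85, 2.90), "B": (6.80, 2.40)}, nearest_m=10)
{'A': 850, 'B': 920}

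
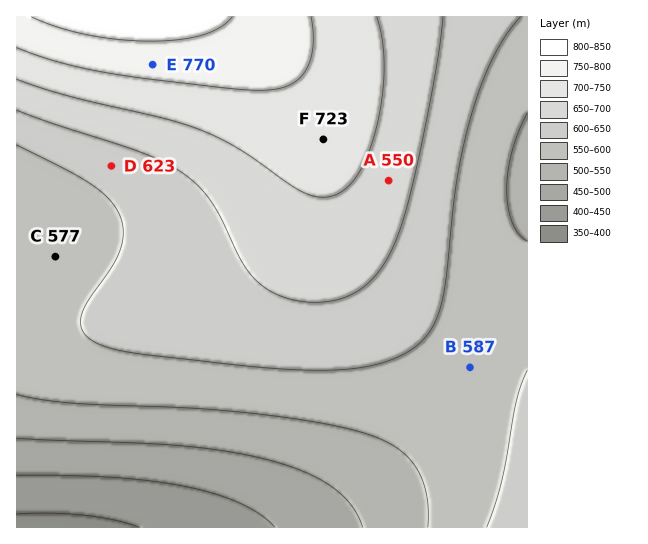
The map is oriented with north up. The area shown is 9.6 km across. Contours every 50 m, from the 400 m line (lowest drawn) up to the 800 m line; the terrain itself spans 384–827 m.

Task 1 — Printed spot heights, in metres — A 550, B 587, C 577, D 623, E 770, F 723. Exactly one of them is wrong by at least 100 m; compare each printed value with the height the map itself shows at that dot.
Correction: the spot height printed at A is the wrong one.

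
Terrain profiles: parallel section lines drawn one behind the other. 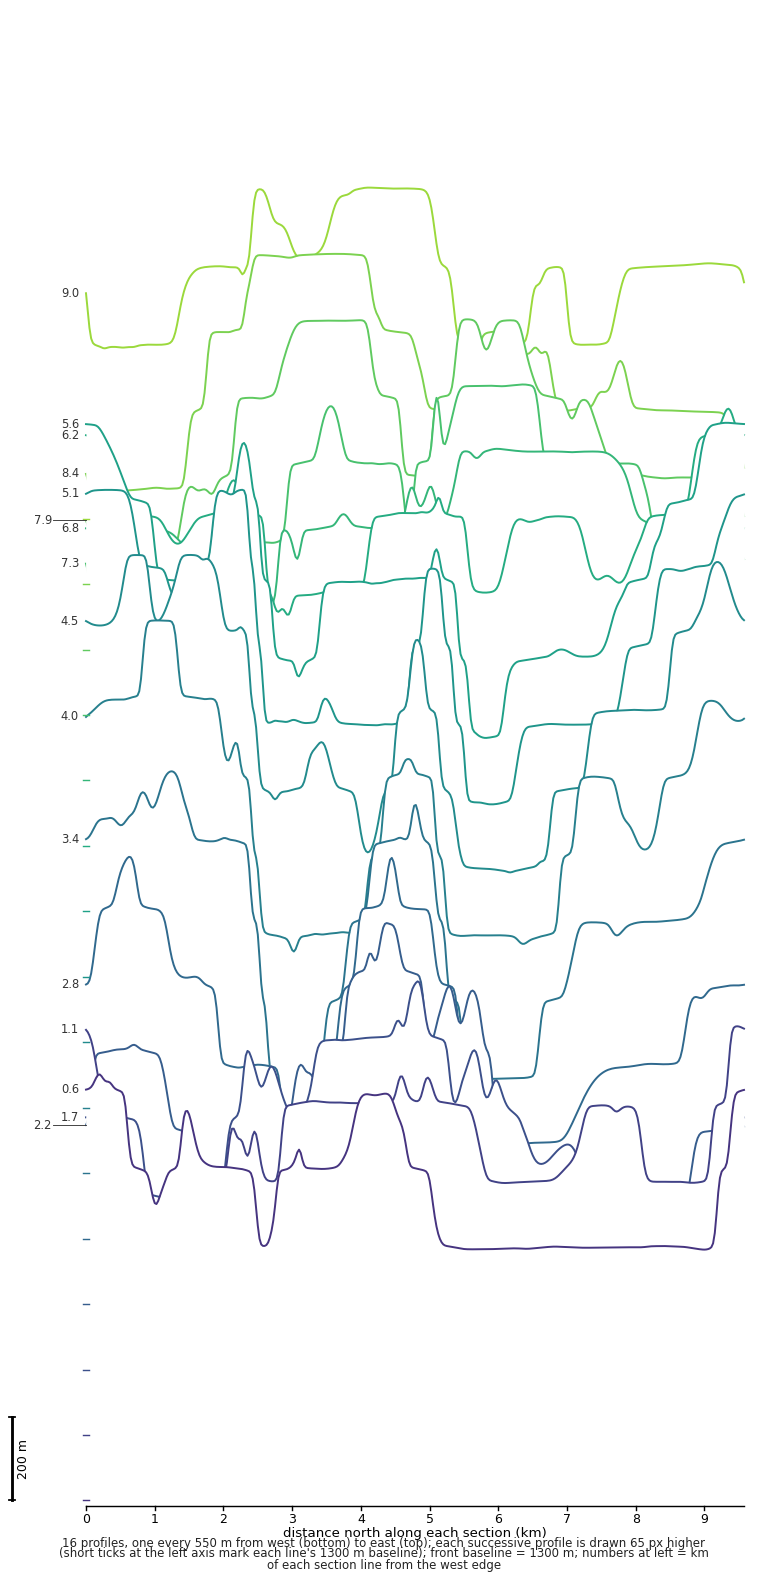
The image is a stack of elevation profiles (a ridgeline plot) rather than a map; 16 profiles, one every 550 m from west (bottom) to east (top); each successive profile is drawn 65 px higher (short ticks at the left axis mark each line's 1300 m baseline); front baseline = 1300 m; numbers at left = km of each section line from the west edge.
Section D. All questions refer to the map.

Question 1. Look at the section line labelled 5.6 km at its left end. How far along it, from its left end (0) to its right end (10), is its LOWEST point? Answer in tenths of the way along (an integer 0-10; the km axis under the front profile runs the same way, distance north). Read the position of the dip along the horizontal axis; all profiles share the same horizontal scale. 6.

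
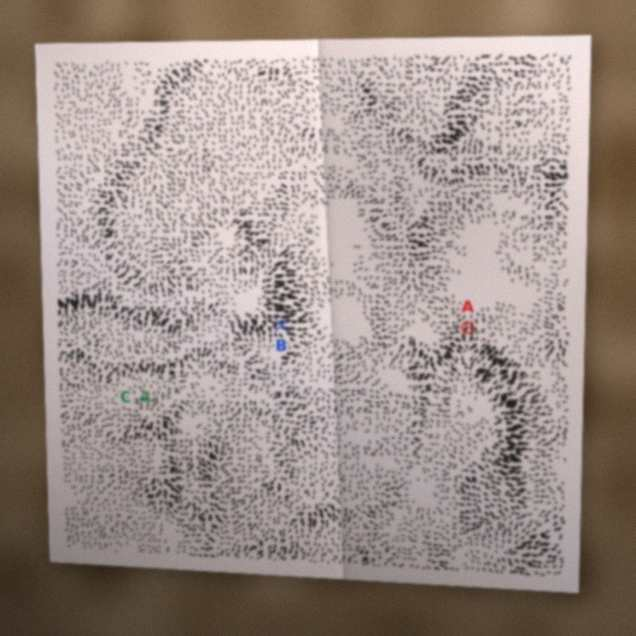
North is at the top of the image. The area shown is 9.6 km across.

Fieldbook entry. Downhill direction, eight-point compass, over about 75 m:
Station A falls S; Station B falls E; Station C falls N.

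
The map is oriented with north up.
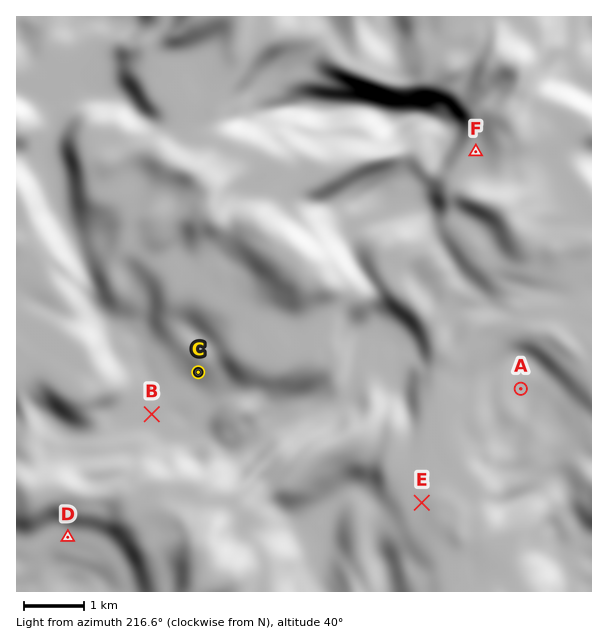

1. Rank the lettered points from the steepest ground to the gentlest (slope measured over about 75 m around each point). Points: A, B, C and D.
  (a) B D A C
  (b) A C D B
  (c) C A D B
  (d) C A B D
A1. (c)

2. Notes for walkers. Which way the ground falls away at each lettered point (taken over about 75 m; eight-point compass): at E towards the E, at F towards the E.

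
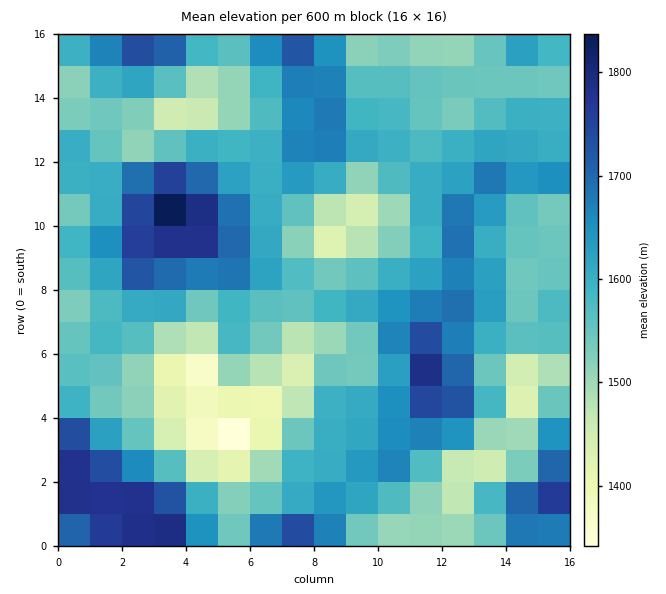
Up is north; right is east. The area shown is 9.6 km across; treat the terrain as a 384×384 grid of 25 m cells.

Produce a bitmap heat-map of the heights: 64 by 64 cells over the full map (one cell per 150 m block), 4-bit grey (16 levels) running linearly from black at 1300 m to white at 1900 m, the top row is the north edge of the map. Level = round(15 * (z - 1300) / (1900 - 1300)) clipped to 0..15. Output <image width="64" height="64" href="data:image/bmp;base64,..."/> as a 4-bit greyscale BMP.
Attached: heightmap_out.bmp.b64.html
<image width="64" height="64" href="data:image/bmp;base64,Qk12CAAAAAAAAHYAAAAoAAAAQAAAAEAAAAABAAQAAAAAAAAIAAATCwAAEwsAABAAAAAAAAAAAAAAABEREQAiIiIAMzMzAERERABVVVUAZmZmAHd3dwCIiIgAmZmZAKqqqgC7u7sAzMzMAN3d3QDu7u4A////AImaqszMzMzMqIdVearMzMuqh1VVVVVVVVVVVWiaqpiIqqqszMzMzcyph1V5qqvMy6qYZVVVVVVVVVVVaJqqqZqqq8zMzMzdzLqHVGiZmaq7qqmGVVVVVVVVVVVomqqqqrzMzMzMzNzMuodUZ4iImqqqqphlVVVVVVVVVniaqqqrzMzMzMzMzMyqh1VXiIiImqmZmIZVVVVVVVVniKqqqrzMzMzMzMzMuqmHVWd3Z3iIiIiIiHZlVVVEVWeKqqqrzMzMzMzMzMupiHZVZ2VWd4iJmYiIiHdlVUNFV4mqq8zMzMzMzMzLqph2VVVVVVV3iIiZmImpmHZVQzRWeJq8zMzMzMzMy6qYh2VDMzNFVneIiImYiaqYhlQzMzVmeJq8zMzMzMuqmIh3VDMzM0VXeIiIiIiZqpiHZUMzM0VWeJq8zMzLqpmId2VTMjMzRVZ3iIiIiJqqmYh3ZEMzMzRWeazMzKqYiIdlVDMhEjM0VWd4iIiImpmYiIh2VUMzM0VorMzKqYiIdlUzIhERIzM0VniIiIiJiIiIiIh2VURVVVerzLqpiId1VDMxERERIzNVeIiIiIiImZqqmYh1Q1VVaJrMqpiIdlVDMzMRERESM1V4iIiIiJmqqqqqqYZUVVZ4qrqpiHZVVTMiMzIRERIzRWeIiIiImqqqqqqph1REVomqqYiHZVVVQyEjMyIREjNFZ4iIiIiZqqu6qqmHZDM1eap4iHZVVlVTMRIzMzISMzRWeIiIiIiarMuqqqhlQzNHiFZ4dlZmVVMyETMzMzIzM0V4iIiIiJq7zLvLqGVDMzVmVndlVmVVQzIRI0QzMzMzNWiIiIiImqvMzMyoZUMxNFVVd2VWZVUzMhEjRVRDMzM0Z4h3d3iKrM3MyodVQxEzRVZ4dlVlVTMhERNFVVVDMzRWd2ZmeIq97cuYdlUyEjRVV4h3ZVVVQyERI1VWVVQzNFVmVVV4is3Muph2VURFVVVXiId3ZVVTIREjVmdlVTM0VVVVVWibzMy6mIdmZmZlVWd3d4d2VVQyIjRWd3ZVQzNVVVVVeKvMzLqod3d3d3ZVdnZ3eHdlVUMzRWeId1VURERVVVaJq8zMqpiId2Z3d2Z2VWd3d3ZVVUVWd4h2VVVVVVVWZ4mqqrqqmIh3dmd3d3ZVV3h3d2ZVVWd4h3ZVVVVVZnZ4iqqqqqqoiId2Znd3dlVXeId3d3Zmd3h3ZVVVVVZ3d4iaqqqqqqqIiHZmd3d2VWd4iHd4iHZmd3dmZ3ZWd4h4iJmZmqqqqpiIdmVnd3ZVZ3iIiIiIdVVnd3d4dmeIeIiJmIiJqqqqqYh2VWd3dlZneIiJqphlVneIiIh3iHd4iImIiImqqqqpiHZVVnd2VneIiauqmHd3iJmYiHiHZoiIiIiIiJqqqqmIdlVWd3dmd4iavKqYiImqqqiIiHZXd3d4iIiIiaqqmIh2VVV3d3d4mqvMuqqqvMqqqIiHZVdlVWd4iIiIiZqYiHZVVXd3d4iarMzLu8zMuqmIiIdVVURVVWeIiIiIiZiIdmZVd3d4iJqrzMzMzMuqmIiIdlVUM0VVVniIiamZiIh3ZmZ3d3iJqqzMzMzMzKqpiIh1VTMzRVVVZ3eIqqqIh3ZndmdneImqvMzMzMzMuqqYh2VUMzM0VVVVZ4mqqph3dmd2Vmd3iKqrzMzMzMzLqpiHZVQzMzREVVVWiKq6l3ZlVnZVV3d4mqrMzM3dzMqqmIdlVDMzM0RFVVeImqqYdlVVZlVWdneJq8zN3u3MuqmId2dlMzQzM0VVZ4mqqqh3ZmVVVWVmZ4irze7u7cuqqIh3eHZVVUQzRVVoiqmqqod3d2VWdVZniJvN7u7cuqqYiIiIh3ZVVDRVVniZmZqqmIiIh3d3ZneIms3u3cuqqYiIiIiIiGVVRVVniIiImaqpiImYiIh3eIiavMzLuqqoiHiIiIiYdVVVVniIiIiZmqqoiKqYiIh4iImru6qqqpiHeIiImqmGVVZ3iIiIiImaqqmImqmIiZh3iImqqqqpiId4iImqqYdmZ3iIiIiIiImqqYiImYiJmHZmd4mYiIiId3iIiqqpiHd3d3iIh3d4iKmZiIiIiIiHZlVVZ4iIiIh3d4iKqqqYiIh3d3d3d3eIiIiIiIiIiHZVVVVFZ3d4h3d3iImqqqmYiIh3dmd3d3iIiIiIiHd3ZVVEVTNFZnd3Znd4iaqqqZiIiIdmZ3d3d4iIiIiHd2ZVVVVEQzVVVWZmZ3iIqqqpiIiId2Z3d3d3eIiIiId2VVVnZVRDM0RVVVVneImqqqmHd3d3ZnZmZmd3eIiIh2VVVnd3VVQzMzNFVVeIiaqqqXd3d3dmZVVVZnd3iHd3VVVneIh2VUMzMzVVV4iJqqqpd3d3d3dlVVVWZnd3d3dVVWeIiHdmVUMzNVVniIqqqql3dmZ3d2ZmdmVmZnd3dlVVZ4iIh3dlVUM1VWeImqqqqHd2Z3d3d3d3dmZlZmZlVVVniJiIh3ZlVUVWd4iKqqqod3Z3d3d2Zmd2ZmZmZlVVZneJqYiIh2ZVVmd3iIqqqpdmZnd2ZlVVVmZ3d3ZmVWZ3eIqqmZmId1VWd3eImqq6h1Vmd2ZVVVVVVniHd3Zld3iImqqqqqmHdlZ3iImqqrqGVVZmZVVVVVVVeIiId3eIiImrzMzLuph3VniJqru7uYZVVVVVVVVVVVV4iIiIiIiJqrzMzMzLqIdVearMzLy5dlVVVVVVVVVVVXiaqYiI"/>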